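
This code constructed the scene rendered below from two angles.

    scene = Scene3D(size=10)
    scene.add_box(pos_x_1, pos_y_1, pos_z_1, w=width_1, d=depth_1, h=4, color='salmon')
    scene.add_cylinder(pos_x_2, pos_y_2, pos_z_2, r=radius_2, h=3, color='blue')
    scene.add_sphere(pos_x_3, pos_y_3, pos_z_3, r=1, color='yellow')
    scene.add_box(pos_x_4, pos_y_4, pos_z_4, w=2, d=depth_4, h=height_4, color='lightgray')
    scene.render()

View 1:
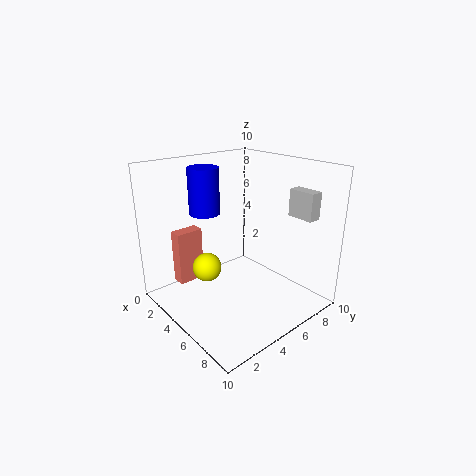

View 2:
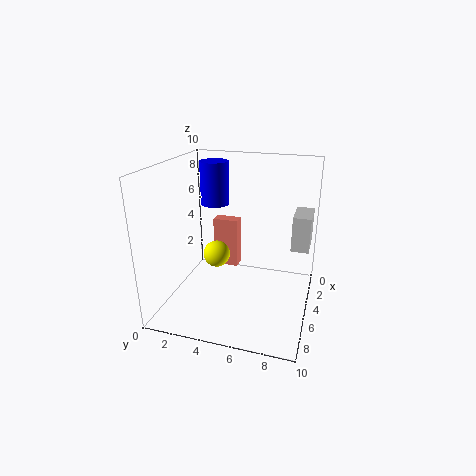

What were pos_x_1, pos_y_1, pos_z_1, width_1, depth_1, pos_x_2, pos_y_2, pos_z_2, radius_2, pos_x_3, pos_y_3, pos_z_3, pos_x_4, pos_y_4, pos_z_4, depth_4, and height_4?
pos_x_1 = 1; pos_y_1 = 2; pos_z_1 = 1; width_1 = 1; depth_1 = 2; pos_x_2 = 4; pos_y_2 = 3; pos_z_2 = 7; radius_2 = 1; pos_x_3 = 4; pos_y_3 = 3; pos_z_3 = 3; pos_x_4 = 6; pos_y_4 = 9; pos_z_4 = 6; depth_4 = 1; height_4 = 2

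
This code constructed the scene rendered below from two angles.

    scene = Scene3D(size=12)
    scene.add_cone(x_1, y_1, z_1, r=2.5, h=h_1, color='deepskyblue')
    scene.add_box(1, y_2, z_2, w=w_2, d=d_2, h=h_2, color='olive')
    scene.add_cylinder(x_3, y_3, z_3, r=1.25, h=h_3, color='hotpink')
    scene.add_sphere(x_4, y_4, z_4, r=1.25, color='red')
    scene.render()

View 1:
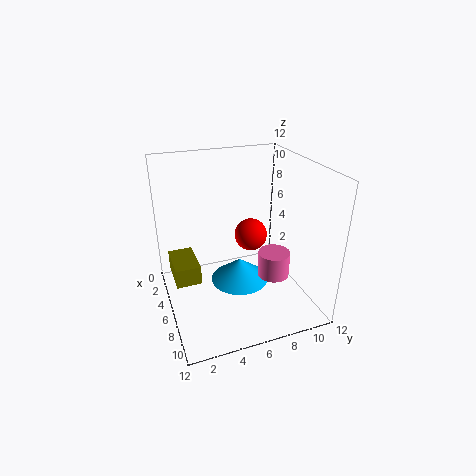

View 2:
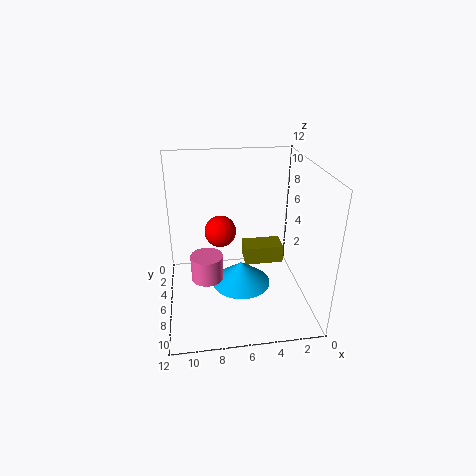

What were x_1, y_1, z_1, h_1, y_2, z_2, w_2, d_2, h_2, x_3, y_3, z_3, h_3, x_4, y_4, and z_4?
x_1 = 5.75; y_1 = 6.25; z_1 = 1.75; h_1 = 2; y_2 = 0.75; z_2 = 1.25; w_2 = 3.75; d_2 = 2.25; h_2 = 1.75; x_3 = 8.75; y_3 = 8; z_3 = 3.75; h_3 = 2; x_4 = 7.5; y_4 = 6.5; z_4 = 7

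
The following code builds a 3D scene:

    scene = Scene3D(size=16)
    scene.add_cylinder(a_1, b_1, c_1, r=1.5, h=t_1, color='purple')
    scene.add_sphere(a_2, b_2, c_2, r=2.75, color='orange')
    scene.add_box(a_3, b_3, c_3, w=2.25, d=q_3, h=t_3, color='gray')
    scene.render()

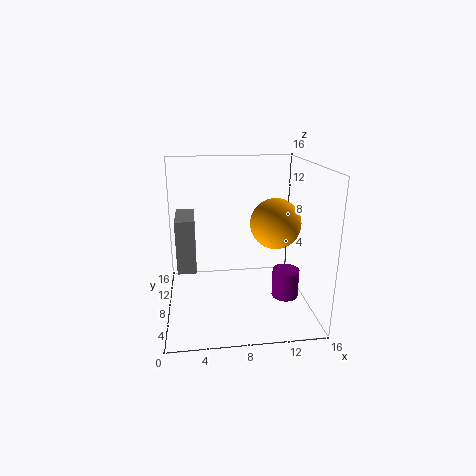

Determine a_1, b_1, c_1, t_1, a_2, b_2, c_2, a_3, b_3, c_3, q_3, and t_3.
a_1 = 13.25, b_1 = 6.5, c_1 = 1.25, t_1 = 3.25, a_2 = 12, b_2 = 7.25, c_2 = 9.75, a_3 = 1, b_3 = 9.75, c_3 = 3, q_3 = 5.5, t_3 = 6.5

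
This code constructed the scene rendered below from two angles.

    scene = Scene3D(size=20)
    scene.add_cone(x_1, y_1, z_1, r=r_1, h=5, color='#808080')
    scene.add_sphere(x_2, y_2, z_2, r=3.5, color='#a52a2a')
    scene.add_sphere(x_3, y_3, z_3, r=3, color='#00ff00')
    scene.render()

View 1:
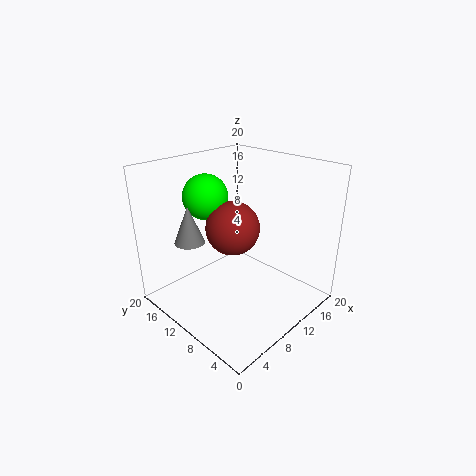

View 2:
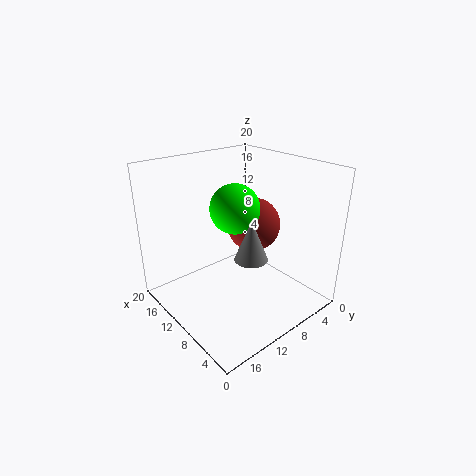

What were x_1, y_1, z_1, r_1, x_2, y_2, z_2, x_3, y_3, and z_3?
x_1 = 4; y_1 = 13; z_1 = 10.5; r_1 = 2; x_2 = 8; y_2 = 9; z_2 = 12.5; x_3 = 7; y_3 = 13; z_3 = 16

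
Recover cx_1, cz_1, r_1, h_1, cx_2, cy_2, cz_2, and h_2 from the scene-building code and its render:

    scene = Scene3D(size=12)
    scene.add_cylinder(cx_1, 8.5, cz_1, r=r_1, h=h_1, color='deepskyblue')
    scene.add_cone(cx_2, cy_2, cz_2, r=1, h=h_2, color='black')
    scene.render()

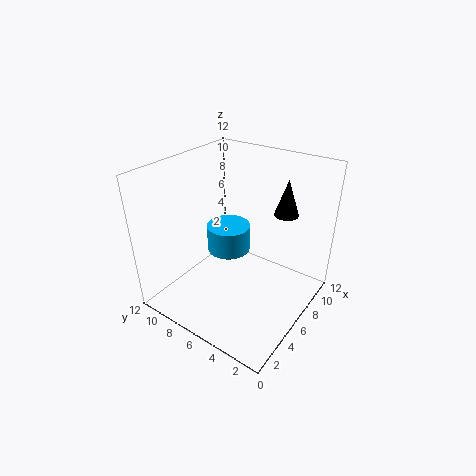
cx_1 = 8
cz_1 = 3
r_1 = 2
h_1 = 2.5
cx_2 = 8.5
cy_2 = 3
cz_2 = 8
h_2 = 3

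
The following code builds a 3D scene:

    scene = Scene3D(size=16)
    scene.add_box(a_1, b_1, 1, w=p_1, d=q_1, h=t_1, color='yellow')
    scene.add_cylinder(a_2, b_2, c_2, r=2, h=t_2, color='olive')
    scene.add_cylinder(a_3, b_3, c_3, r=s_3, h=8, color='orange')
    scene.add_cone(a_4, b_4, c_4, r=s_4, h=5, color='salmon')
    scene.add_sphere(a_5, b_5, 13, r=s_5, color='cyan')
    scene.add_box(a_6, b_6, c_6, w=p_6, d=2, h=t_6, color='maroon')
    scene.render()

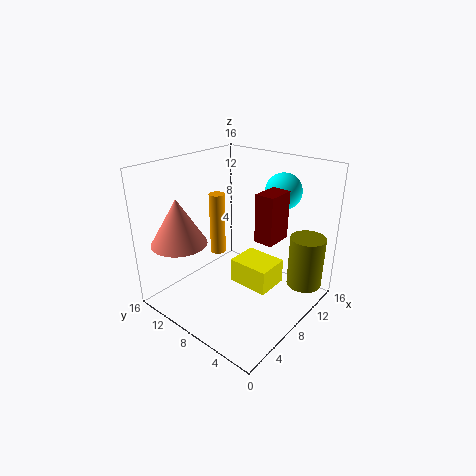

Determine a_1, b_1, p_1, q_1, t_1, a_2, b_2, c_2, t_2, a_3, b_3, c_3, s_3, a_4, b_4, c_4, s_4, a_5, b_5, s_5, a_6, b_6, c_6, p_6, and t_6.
a_1 = 9
b_1 = 5
p_1 = 4
q_1 = 5
t_1 = 3
a_2 = 13
b_2 = 2
c_2 = 2
t_2 = 6
a_3 = 11
b_3 = 14
c_3 = 3
s_3 = 1
a_4 = 3
b_4 = 12
c_4 = 8
s_4 = 3
a_5 = 12
b_5 = 5
s_5 = 2
a_6 = 7
b_6 = 3
c_6 = 9
p_6 = 3
t_6 = 5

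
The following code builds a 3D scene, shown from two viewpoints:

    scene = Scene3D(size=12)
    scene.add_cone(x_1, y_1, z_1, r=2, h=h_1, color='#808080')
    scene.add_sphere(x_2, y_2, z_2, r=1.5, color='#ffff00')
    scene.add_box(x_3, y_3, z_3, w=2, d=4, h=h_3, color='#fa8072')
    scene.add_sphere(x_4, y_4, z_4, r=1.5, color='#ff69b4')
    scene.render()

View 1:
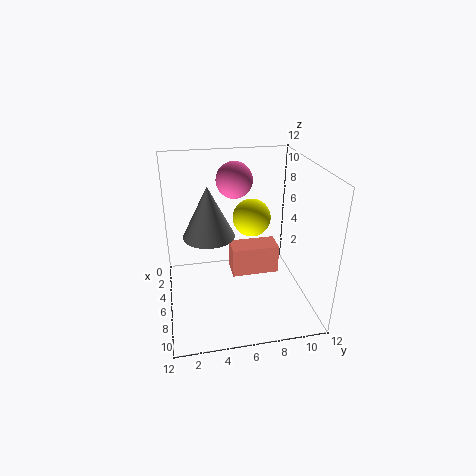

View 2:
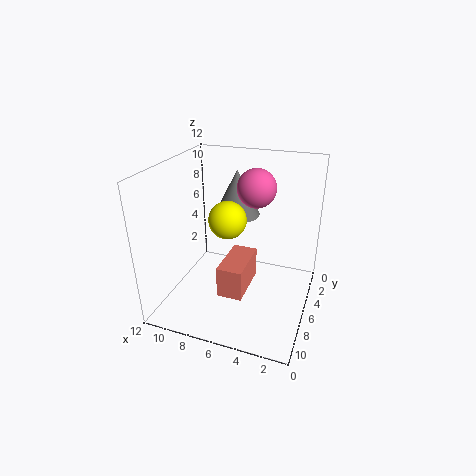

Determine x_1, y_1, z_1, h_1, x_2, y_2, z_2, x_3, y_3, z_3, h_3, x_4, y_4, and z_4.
x_1 = 7
y_1 = 3.5
z_1 = 7
h_1 = 4
x_2 = 6.5
y_2 = 7
z_2 = 8
x_3 = 4.5
y_3 = 5.5
z_3 = 2.5
h_3 = 2.5
x_4 = 4.5
y_4 = 6
z_4 = 10.5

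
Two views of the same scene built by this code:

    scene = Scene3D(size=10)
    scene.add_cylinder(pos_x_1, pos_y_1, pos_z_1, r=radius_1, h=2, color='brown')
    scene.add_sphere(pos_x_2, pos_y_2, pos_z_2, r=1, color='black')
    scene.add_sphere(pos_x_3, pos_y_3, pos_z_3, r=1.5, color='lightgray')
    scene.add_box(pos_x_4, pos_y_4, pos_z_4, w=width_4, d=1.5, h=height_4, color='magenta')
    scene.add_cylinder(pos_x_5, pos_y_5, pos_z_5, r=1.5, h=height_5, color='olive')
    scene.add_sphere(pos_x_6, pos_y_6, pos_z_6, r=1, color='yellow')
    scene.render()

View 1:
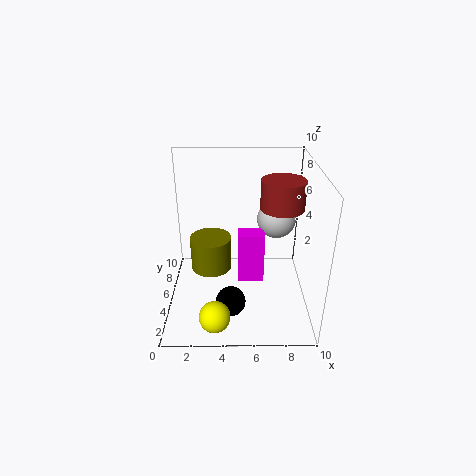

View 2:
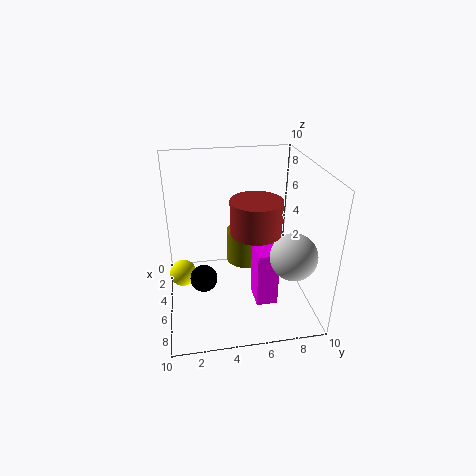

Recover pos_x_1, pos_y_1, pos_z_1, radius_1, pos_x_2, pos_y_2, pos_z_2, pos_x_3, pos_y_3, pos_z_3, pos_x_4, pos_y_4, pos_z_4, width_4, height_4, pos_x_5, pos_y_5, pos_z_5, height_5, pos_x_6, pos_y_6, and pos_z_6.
pos_x_1 = 8
pos_y_1 = 5.5
pos_z_1 = 7
radius_1 = 1.5
pos_x_2 = 4.5
pos_y_2 = 2.5
pos_z_2 = 1.5
pos_x_3 = 8
pos_y_3 = 8
pos_z_3 = 5
pos_x_4 = 5
pos_y_4 = 6
pos_z_4 = 0.5
width_4 = 2
height_4 = 4
pos_x_5 = 3
pos_y_5 = 6
pos_z_5 = 2
height_5 = 2.5
pos_x_6 = 3.5
pos_y_6 = 1
pos_z_6 = 1.5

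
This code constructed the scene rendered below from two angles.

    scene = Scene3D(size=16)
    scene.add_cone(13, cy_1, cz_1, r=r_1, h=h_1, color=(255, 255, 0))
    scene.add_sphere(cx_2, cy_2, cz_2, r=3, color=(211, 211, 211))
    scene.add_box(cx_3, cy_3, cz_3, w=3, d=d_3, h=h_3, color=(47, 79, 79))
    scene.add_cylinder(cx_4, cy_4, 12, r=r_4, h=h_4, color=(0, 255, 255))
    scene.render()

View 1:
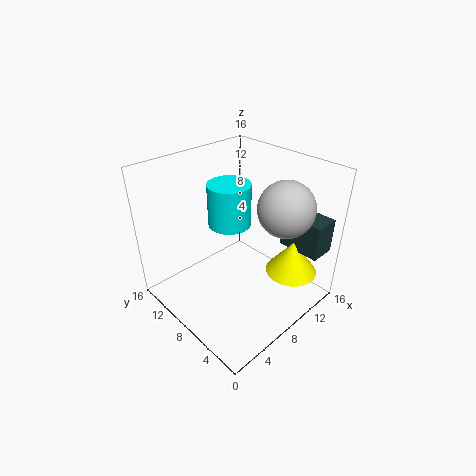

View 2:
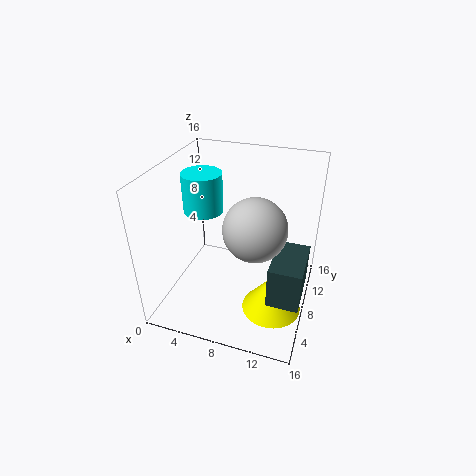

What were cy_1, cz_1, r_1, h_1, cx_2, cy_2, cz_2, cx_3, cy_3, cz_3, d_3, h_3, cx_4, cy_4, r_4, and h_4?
cy_1 = 4
cz_1 = 3
r_1 = 3
h_1 = 4
cx_2 = 11
cy_2 = 4
cz_2 = 12
cx_3 = 13
cy_3 = 1
cz_3 = 6
d_3 = 5
h_3 = 4
cx_4 = 5
cy_4 = 6
r_4 = 2
h_4 = 4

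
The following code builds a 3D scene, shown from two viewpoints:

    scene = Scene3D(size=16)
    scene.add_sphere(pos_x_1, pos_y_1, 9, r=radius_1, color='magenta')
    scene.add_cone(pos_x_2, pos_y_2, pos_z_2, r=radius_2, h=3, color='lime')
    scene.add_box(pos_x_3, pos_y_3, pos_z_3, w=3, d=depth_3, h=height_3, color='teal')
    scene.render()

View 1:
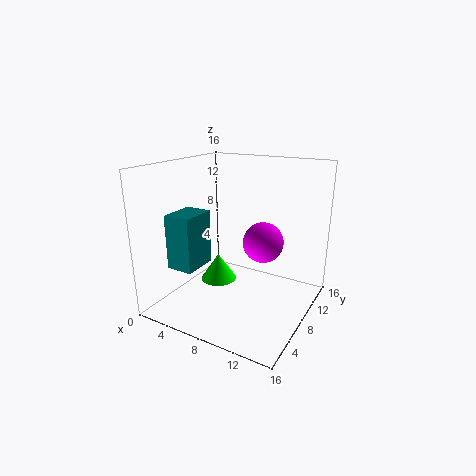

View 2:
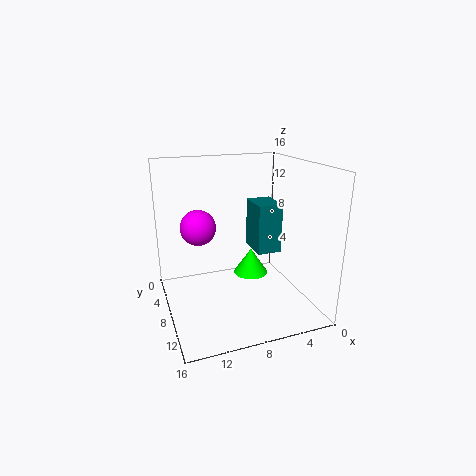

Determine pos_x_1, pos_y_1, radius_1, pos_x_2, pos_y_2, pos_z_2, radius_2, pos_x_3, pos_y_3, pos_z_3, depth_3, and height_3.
pos_x_1 = 12
pos_y_1 = 6
radius_1 = 2
pos_x_2 = 6
pos_y_2 = 7
pos_z_2 = 3
radius_2 = 2
pos_x_3 = 2
pos_y_3 = 3
pos_z_3 = 5
depth_3 = 4
height_3 = 6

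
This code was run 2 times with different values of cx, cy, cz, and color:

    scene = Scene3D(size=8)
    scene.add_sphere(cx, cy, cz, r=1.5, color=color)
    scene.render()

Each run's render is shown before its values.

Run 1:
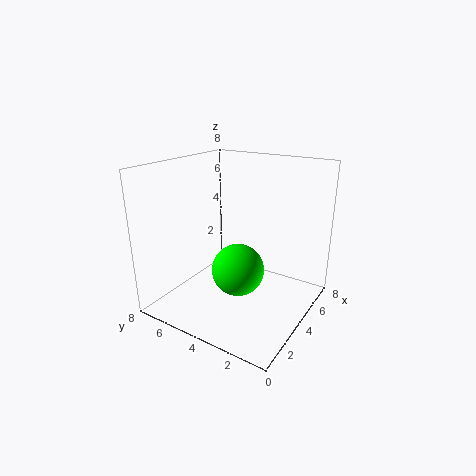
cx = 4
cy = 4
cz = 2
color = 'lime'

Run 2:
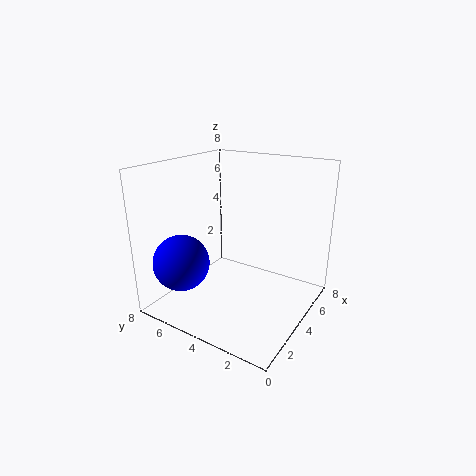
cx = 1.5
cy = 6
cz = 3
color = 'blue'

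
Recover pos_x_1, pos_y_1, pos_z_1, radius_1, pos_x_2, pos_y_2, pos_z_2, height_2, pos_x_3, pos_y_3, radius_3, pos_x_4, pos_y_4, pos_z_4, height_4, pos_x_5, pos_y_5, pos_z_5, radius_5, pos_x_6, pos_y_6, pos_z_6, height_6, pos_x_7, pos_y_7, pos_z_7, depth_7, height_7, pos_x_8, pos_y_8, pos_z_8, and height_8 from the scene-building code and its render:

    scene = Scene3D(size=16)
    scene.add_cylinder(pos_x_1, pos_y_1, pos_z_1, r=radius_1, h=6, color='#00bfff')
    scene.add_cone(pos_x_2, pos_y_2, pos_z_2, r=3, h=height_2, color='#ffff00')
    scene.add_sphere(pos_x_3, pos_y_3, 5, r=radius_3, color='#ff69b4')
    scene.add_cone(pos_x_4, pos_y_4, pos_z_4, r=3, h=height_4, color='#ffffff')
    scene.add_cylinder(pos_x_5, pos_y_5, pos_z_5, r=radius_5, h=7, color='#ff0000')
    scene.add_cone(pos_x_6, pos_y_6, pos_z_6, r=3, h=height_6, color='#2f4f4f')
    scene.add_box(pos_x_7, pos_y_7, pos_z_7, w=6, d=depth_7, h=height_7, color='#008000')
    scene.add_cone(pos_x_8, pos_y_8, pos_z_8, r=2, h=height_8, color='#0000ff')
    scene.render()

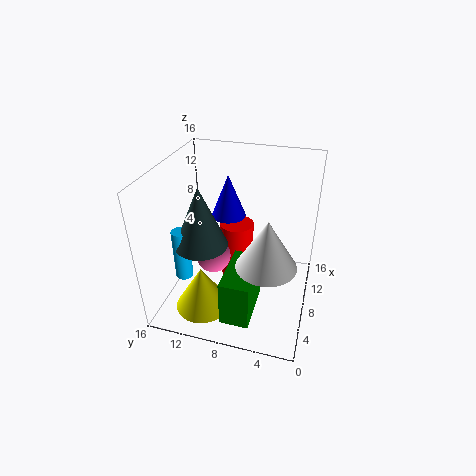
pos_x_1 = 6, pos_y_1 = 14, pos_z_1 = 3, radius_1 = 1, pos_x_2 = 4, pos_y_2 = 11, pos_z_2 = 1, height_2 = 5, pos_x_3 = 8, pos_y_3 = 11, radius_3 = 2, pos_x_4 = 4, pos_y_4 = 4, pos_z_4 = 8, height_4 = 5, pos_x_5 = 11, pos_y_5 = 9, pos_z_5 = 1, radius_5 = 2, pos_x_6 = 7, pos_y_6 = 12, pos_z_6 = 7, height_6 = 7, pos_x_7 = 1, pos_y_7 = 5, pos_z_7 = 2, depth_7 = 3, height_7 = 5, pos_x_8 = 11, pos_y_8 = 10, pos_z_8 = 9, height_8 = 5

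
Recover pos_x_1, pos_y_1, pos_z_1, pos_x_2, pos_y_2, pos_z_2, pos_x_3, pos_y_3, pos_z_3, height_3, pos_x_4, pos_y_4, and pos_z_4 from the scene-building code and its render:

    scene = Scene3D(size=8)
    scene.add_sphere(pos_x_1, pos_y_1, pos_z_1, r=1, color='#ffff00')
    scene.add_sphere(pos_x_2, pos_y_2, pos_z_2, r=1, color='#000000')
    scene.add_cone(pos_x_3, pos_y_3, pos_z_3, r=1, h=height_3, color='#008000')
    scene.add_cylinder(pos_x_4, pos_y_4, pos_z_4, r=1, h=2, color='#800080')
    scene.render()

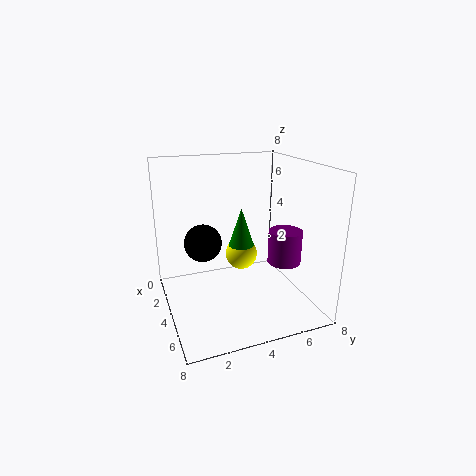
pos_x_1 = 2; pos_y_1 = 5; pos_z_1 = 2; pos_x_2 = 4; pos_y_2 = 2; pos_z_2 = 4; pos_x_3 = 2; pos_y_3 = 5; pos_z_3 = 2; height_3 = 3; pos_x_4 = 4; pos_y_4 = 7; pos_z_4 = 2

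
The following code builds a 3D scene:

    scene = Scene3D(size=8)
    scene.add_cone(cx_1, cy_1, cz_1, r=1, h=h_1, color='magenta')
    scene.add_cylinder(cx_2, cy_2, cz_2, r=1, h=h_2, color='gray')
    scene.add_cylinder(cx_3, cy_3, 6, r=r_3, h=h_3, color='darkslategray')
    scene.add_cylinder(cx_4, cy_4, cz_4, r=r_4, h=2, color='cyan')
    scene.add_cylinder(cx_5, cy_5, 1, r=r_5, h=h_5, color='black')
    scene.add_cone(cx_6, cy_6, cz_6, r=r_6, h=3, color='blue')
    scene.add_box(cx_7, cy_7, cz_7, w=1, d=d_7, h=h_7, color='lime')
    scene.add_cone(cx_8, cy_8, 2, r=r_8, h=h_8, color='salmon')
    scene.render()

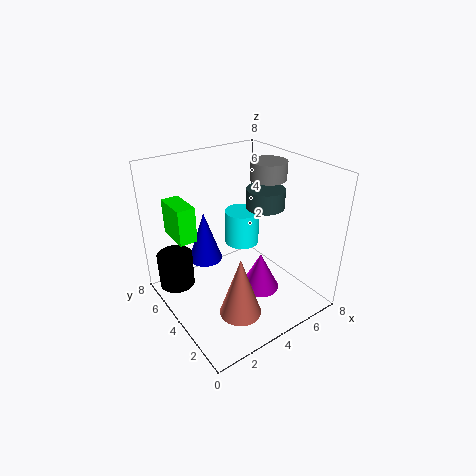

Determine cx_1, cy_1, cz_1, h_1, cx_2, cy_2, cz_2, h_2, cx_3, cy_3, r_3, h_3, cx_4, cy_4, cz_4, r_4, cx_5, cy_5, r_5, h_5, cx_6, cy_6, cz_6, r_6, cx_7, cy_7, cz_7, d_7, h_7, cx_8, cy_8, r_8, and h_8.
cx_1 = 4, cy_1 = 2, cz_1 = 2, h_1 = 2, cx_2 = 6, cy_2 = 4, cz_2 = 7, h_2 = 1, cx_3 = 5, cy_3 = 3, r_3 = 1, h_3 = 1, cx_4 = 5, cy_4 = 5, cz_4 = 3, r_4 = 1, cx_5 = 1, cy_5 = 6, r_5 = 1, h_5 = 2, cx_6 = 3, cy_6 = 6, cz_6 = 2, r_6 = 1, cx_7 = 1, cy_7 = 5, cz_7 = 4, d_7 = 2, h_7 = 2, cx_8 = 2, cy_8 = 1, r_8 = 1, h_8 = 3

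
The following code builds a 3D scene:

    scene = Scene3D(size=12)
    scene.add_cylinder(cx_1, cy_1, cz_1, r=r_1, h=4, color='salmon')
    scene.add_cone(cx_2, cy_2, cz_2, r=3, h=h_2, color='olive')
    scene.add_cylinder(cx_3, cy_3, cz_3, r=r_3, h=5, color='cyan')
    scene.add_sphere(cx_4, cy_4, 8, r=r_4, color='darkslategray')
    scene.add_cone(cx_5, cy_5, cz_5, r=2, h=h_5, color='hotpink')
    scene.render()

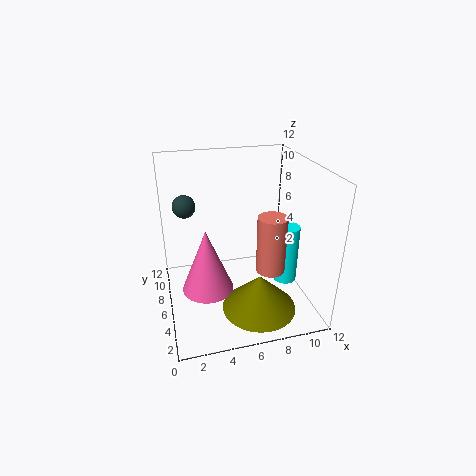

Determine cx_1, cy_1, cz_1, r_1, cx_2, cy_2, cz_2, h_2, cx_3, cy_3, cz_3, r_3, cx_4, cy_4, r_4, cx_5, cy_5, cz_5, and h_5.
cx_1 = 7
cy_1 = 1
cz_1 = 6
r_1 = 1
cx_2 = 7
cy_2 = 3
cz_2 = 1
h_2 = 3
cx_3 = 10
cy_3 = 5
cz_3 = 2
r_3 = 1
cx_4 = 2
cy_4 = 9
r_4 = 1
cx_5 = 3
cy_5 = 4
cz_5 = 3
h_5 = 5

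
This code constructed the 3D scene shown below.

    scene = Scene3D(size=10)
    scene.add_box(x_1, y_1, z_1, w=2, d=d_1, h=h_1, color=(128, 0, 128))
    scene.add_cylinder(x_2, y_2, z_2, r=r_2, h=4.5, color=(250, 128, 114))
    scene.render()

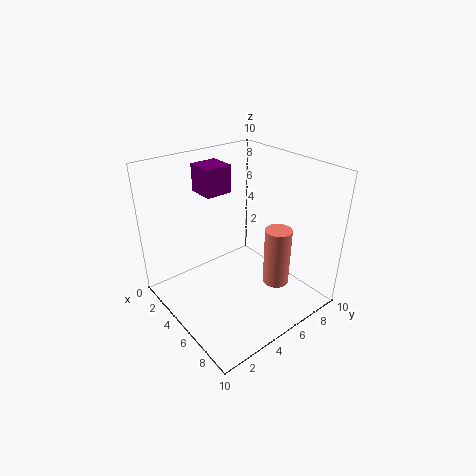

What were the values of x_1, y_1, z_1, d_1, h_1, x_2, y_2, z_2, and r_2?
x_1 = 1; y_1 = 4; z_1 = 7.5; d_1 = 2; h_1 = 2; x_2 = 6; y_2 = 8; z_2 = 0.5; r_2 = 1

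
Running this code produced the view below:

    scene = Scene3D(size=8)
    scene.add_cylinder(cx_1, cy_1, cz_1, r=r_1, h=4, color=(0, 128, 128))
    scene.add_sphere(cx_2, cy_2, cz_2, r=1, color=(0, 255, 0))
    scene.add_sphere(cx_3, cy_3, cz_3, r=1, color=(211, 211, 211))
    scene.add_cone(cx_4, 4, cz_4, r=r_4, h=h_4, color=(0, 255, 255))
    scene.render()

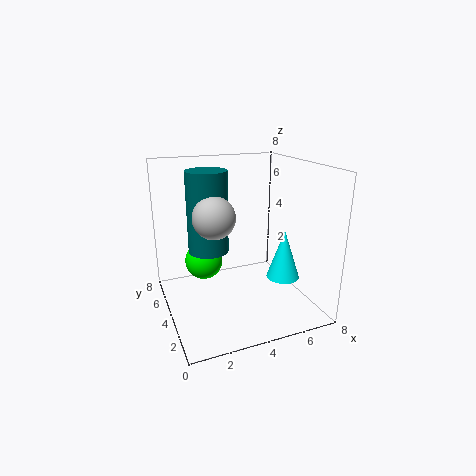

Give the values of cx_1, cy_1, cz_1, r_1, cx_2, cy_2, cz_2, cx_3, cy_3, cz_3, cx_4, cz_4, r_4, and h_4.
cx_1 = 2, cy_1 = 3, cz_1 = 4, r_1 = 1, cx_2 = 2, cy_2 = 4, cz_2 = 3, cx_3 = 2, cy_3 = 2, cz_3 = 6, cx_4 = 7, cz_4 = 1, r_4 = 1, h_4 = 3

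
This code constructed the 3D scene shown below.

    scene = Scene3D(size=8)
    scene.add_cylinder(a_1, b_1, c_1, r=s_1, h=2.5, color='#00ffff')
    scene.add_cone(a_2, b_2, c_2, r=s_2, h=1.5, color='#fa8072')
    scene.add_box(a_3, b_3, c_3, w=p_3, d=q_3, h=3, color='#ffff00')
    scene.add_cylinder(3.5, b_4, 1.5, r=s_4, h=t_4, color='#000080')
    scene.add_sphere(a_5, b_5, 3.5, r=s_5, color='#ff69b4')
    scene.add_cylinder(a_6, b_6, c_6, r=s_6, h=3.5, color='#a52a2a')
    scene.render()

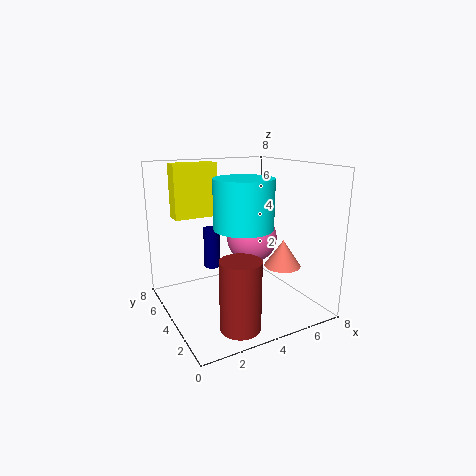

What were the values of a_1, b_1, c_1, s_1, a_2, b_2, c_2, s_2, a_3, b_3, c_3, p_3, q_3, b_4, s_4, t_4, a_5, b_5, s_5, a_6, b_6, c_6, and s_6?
a_1 = 3.5, b_1 = 2.5, c_1 = 5, s_1 = 1.5, a_2 = 6, b_2 = 2.5, c_2 = 2.5, s_2 = 1, a_3 = 1, b_3 = 5.5, c_3 = 5, p_3 = 2.5, q_3 = 1, b_4 = 6.5, s_4 = 0.5, t_4 = 2.5, a_5 = 5.5, b_5 = 5, s_5 = 1.5, a_6 = 2.5, b_6 = 1, c_6 = 0.5, s_6 = 1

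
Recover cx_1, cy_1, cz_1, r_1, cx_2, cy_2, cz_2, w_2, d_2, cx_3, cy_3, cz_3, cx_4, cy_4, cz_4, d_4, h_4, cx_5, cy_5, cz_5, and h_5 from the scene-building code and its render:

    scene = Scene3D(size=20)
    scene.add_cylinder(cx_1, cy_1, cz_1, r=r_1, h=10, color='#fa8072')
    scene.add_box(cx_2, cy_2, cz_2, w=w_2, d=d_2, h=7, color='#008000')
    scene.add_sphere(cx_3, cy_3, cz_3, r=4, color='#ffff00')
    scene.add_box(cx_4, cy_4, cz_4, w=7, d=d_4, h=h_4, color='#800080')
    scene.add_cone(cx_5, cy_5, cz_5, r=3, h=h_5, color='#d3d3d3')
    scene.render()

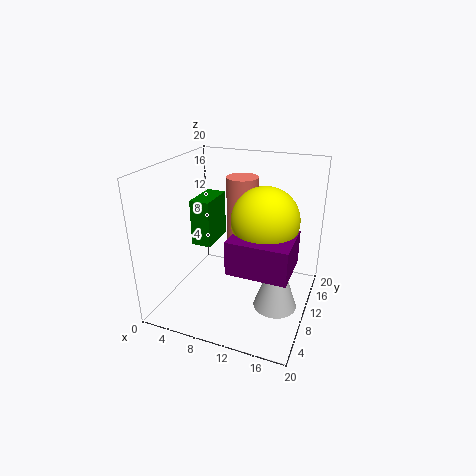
cx_1 = 11; cy_1 = 9; cz_1 = 9; r_1 = 2; cx_2 = 2; cy_2 = 11; cz_2 = 7; w_2 = 3; d_2 = 6; cx_3 = 15; cy_3 = 6; cz_3 = 15; cx_4 = 12; cy_4 = 1; cz_4 = 10; d_4 = 6; h_4 = 4; cx_5 = 16; cy_5 = 9; cz_5 = 1; h_5 = 9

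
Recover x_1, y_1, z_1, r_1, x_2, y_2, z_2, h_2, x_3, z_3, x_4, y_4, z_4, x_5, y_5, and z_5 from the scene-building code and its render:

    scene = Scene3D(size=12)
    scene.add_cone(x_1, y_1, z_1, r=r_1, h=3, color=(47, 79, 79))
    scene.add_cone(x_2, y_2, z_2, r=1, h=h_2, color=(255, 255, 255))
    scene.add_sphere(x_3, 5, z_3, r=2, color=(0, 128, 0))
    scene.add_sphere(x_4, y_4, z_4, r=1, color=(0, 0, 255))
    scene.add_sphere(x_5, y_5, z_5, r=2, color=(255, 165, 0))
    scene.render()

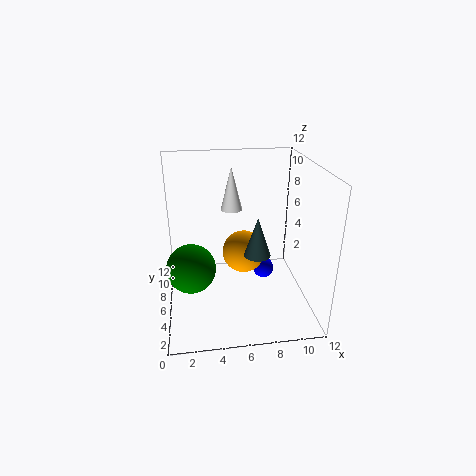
x_1 = 7, y_1 = 3, z_1 = 6, r_1 = 1, x_2 = 6, y_2 = 10, z_2 = 7, h_2 = 4, x_3 = 2, z_3 = 4, x_4 = 9, y_4 = 9, z_4 = 1, x_5 = 7, y_5 = 9, z_5 = 3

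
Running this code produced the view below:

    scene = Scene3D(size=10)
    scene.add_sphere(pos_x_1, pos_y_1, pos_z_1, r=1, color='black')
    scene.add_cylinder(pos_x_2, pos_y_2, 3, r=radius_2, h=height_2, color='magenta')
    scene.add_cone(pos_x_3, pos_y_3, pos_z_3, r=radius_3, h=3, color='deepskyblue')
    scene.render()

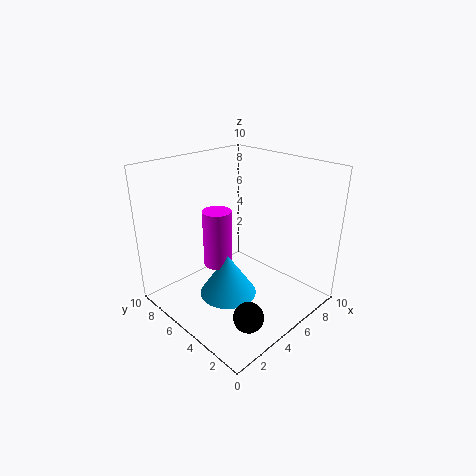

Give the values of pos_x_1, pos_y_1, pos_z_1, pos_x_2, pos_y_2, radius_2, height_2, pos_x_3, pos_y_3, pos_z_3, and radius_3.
pos_x_1 = 3; pos_y_1 = 2; pos_z_1 = 1; pos_x_2 = 4; pos_y_2 = 6; radius_2 = 1; height_2 = 4; pos_x_3 = 4; pos_y_3 = 5; pos_z_3 = 1; radius_3 = 2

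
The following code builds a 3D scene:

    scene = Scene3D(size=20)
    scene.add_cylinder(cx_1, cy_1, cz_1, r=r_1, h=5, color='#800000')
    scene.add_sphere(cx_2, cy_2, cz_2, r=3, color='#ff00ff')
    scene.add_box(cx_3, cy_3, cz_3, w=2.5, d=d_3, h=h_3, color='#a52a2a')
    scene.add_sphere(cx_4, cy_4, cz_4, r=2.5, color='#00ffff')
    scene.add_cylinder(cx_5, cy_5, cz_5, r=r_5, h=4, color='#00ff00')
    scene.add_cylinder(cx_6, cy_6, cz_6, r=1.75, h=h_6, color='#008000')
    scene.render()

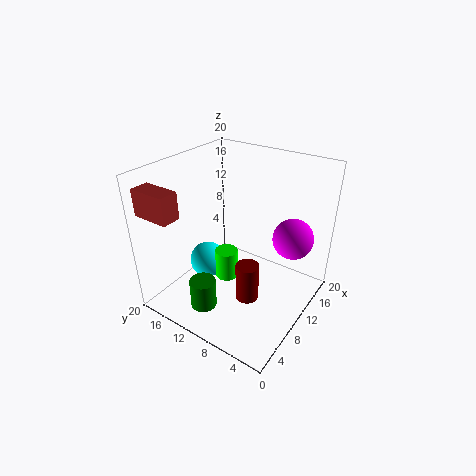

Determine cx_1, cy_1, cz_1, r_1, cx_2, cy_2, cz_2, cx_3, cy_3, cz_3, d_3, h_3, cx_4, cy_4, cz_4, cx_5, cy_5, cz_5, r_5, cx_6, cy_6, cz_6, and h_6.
cx_1 = 6.25
cy_1 = 6
cz_1 = 4.25
r_1 = 1.5
cx_2 = 16.25
cy_2 = 4.5
cz_2 = 8.5
cx_3 = 0.5
cy_3 = 13.75
cz_3 = 15
d_3 = 5
h_3 = 3.5
cx_4 = 7.5
cy_4 = 13.5
cz_4 = 6.5
cx_5 = 7.25
cy_5 = 10
cz_5 = 5.5
r_5 = 1.5
cx_6 = 3.5
cy_6 = 11.25
cz_6 = 2.25
h_6 = 4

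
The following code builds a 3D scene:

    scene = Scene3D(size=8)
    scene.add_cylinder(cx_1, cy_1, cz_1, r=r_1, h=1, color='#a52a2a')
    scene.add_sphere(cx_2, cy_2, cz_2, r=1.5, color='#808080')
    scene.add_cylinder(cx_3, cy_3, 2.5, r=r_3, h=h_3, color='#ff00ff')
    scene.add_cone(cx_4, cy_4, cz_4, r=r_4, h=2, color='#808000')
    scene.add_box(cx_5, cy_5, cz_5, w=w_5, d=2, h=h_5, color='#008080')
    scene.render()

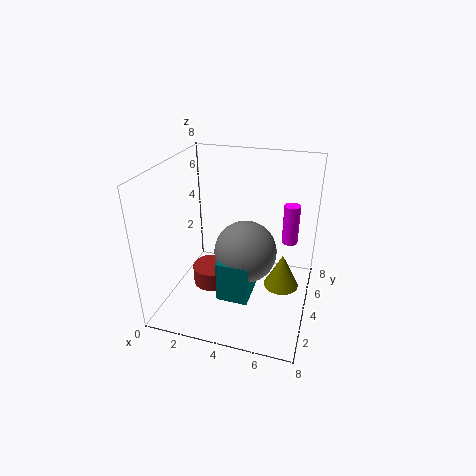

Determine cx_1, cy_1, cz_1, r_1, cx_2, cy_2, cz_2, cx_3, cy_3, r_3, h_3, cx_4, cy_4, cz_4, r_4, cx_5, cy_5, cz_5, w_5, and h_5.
cx_1 = 3, cy_1 = 2.5, cz_1 = 2, r_1 = 1, cx_2 = 5, cy_2 = 2, cz_2 = 4.5, cx_3 = 6.5, cy_3 = 7, r_3 = 0.5, h_3 = 2.5, cx_4 = 6.5, cy_4 = 4.5, cz_4 = 1, r_4 = 1, cx_5 = 4, cy_5 = 0.5, cz_5 = 2.5, w_5 = 1.5, h_5 = 2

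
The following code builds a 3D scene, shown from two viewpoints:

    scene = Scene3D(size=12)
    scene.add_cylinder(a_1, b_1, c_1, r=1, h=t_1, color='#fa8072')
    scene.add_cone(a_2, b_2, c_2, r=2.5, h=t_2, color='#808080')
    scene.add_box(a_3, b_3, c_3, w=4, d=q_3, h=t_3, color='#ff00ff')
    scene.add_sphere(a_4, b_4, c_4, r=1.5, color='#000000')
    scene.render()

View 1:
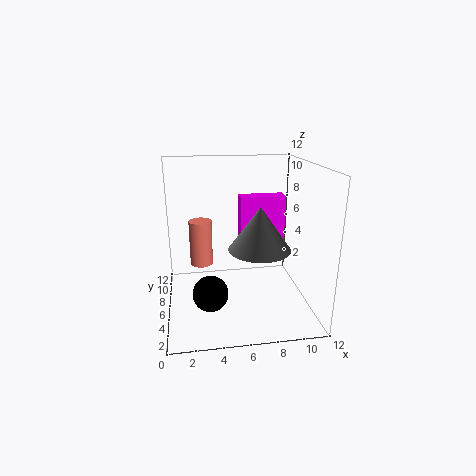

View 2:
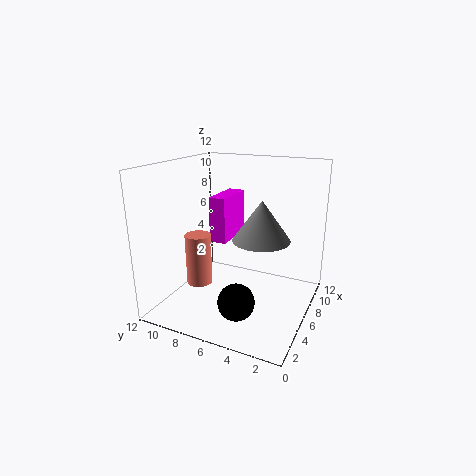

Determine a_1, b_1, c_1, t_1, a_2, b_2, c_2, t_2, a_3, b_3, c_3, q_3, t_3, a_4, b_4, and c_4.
a_1 = 3
b_1 = 8
c_1 = 3
t_1 = 4
a_2 = 7.5
b_2 = 4.5
c_2 = 5.5
t_2 = 3.5
a_3 = 6.5
b_3 = 7.5
c_3 = 5
q_3 = 1.5
t_3 = 4
a_4 = 3.5
b_4 = 5
c_4 = 1.5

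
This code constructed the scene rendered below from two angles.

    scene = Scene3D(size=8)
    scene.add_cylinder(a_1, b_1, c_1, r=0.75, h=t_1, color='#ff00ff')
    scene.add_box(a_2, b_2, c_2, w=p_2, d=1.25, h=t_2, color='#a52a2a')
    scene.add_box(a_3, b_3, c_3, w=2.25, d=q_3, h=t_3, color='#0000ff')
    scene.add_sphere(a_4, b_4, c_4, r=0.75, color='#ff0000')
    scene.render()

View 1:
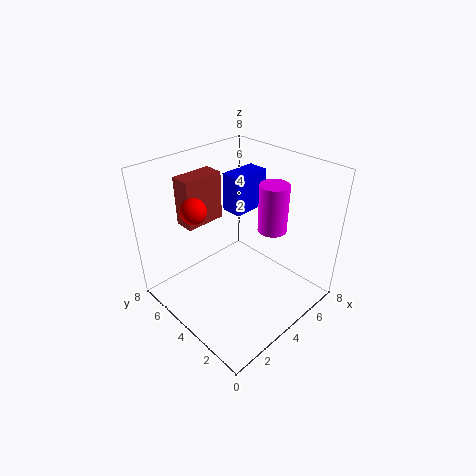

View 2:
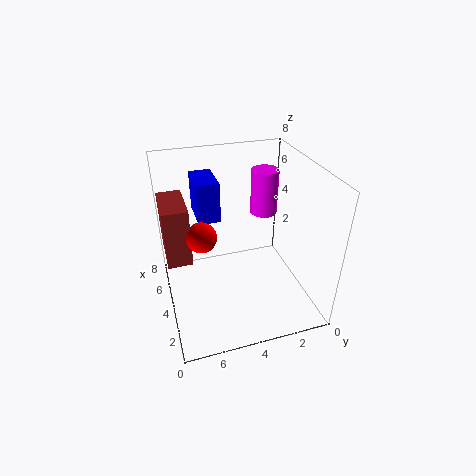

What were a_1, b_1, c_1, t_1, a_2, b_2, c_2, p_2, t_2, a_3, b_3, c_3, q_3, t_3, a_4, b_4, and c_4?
a_1 = 4.75
b_1 = 2.25
c_1 = 5
t_1 = 2.5
a_2 = 2.75
b_2 = 6.75
c_2 = 3.75
p_2 = 2.5
t_2 = 3
a_3 = 4.75
b_3 = 4.75
c_3 = 4.75
q_3 = 1.25
t_3 = 2.25
a_4 = 2.75
b_4 = 6.25
c_4 = 5.25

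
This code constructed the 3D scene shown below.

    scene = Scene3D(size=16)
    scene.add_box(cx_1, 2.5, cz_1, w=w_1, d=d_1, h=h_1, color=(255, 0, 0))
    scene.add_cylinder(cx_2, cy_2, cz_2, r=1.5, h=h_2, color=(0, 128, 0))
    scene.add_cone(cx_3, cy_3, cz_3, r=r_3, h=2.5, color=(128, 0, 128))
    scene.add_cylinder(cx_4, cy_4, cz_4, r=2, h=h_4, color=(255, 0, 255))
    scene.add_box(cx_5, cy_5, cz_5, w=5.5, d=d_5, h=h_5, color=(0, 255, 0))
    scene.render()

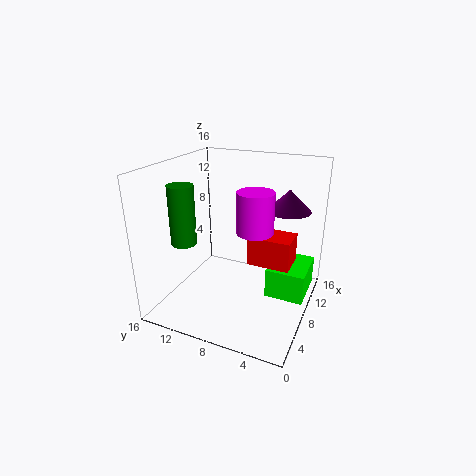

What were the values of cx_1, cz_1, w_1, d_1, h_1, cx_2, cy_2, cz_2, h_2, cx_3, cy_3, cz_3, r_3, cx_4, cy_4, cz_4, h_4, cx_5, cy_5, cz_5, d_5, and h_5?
cx_1 = 9.5; cz_1 = 4; w_1 = 3.5; d_1 = 5; h_1 = 3.5; cx_2 = 7; cy_2 = 14.5; cz_2 = 6.5; h_2 = 7; cx_3 = 12; cy_3 = 3.5; cz_3 = 10.5; r_3 = 2.5; cx_4 = 8; cy_4 = 6; cz_4 = 9; h_4 = 4.5; cx_5 = 9; cy_5 = 0.5; cz_5 = 0.5; d_5 = 4.5; h_5 = 3.5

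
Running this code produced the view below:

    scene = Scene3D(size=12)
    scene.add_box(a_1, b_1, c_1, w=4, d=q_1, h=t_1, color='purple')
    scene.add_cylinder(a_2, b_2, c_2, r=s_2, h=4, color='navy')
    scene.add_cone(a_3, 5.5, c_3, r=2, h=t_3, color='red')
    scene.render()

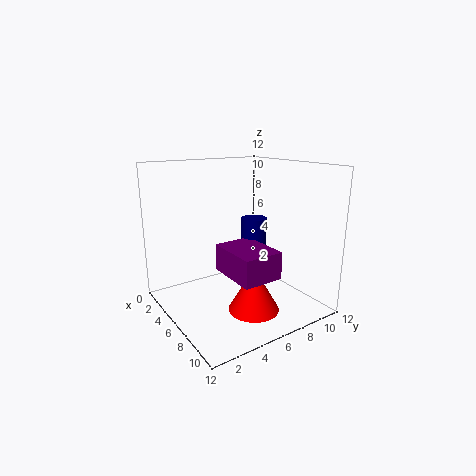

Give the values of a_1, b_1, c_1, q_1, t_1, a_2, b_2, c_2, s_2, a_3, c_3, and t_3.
a_1 = 7.5, b_1 = 3, c_1 = 4.5, q_1 = 3, t_1 = 2, a_2 = 7.5, b_2 = 6.5, c_2 = 4, s_2 = 1, a_3 = 9, c_3 = 1, t_3 = 3.5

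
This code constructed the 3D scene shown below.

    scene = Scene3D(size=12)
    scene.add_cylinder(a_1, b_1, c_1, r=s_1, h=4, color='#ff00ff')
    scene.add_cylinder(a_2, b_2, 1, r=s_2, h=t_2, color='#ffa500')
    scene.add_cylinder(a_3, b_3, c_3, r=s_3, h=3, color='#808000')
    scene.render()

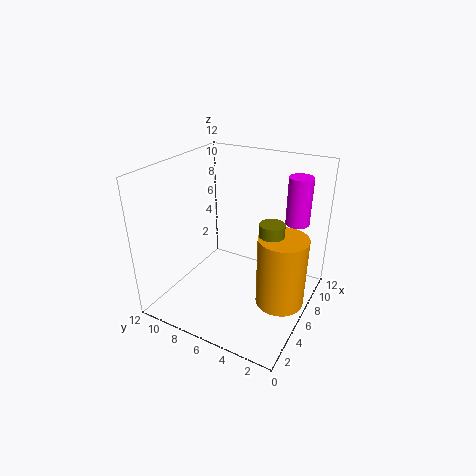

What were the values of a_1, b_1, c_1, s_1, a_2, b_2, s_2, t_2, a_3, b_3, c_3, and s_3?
a_1 = 9
b_1 = 2
c_1 = 7
s_1 = 1
a_2 = 6
b_2 = 2
s_2 = 2
t_2 = 6
a_3 = 6
b_3 = 3
c_3 = 5
s_3 = 1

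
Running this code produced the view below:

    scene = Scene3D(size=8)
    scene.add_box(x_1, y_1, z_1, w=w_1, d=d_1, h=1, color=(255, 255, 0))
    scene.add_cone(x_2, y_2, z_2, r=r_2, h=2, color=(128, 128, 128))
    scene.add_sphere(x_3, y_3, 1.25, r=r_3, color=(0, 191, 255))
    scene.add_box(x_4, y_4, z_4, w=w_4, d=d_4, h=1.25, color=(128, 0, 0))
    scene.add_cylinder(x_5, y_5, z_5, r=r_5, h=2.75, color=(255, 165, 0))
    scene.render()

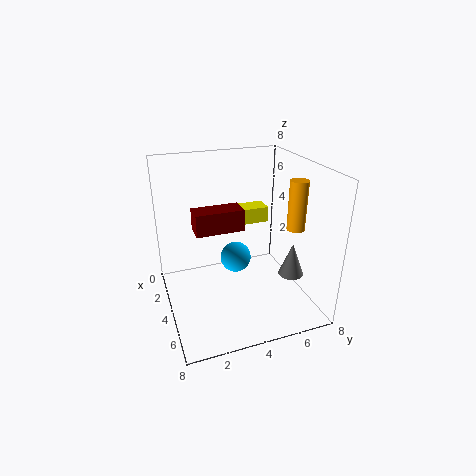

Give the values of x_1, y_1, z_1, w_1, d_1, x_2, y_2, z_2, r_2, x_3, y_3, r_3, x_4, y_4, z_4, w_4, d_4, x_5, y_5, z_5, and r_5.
x_1 = 0.25; y_1 = 5; z_1 = 3.5; w_1 = 1.25; d_1 = 2; x_2 = 4.5; y_2 = 7.25; z_2 = 1.25; r_2 = 0.75; x_3 = 1.5; y_3 = 4.75; r_3 = 1; x_4 = 2.5; y_4 = 1.75; z_4 = 4.25; w_4 = 1.25; d_4 = 2.75; x_5 = 5; y_5 = 7; z_5 = 4.5; r_5 = 0.5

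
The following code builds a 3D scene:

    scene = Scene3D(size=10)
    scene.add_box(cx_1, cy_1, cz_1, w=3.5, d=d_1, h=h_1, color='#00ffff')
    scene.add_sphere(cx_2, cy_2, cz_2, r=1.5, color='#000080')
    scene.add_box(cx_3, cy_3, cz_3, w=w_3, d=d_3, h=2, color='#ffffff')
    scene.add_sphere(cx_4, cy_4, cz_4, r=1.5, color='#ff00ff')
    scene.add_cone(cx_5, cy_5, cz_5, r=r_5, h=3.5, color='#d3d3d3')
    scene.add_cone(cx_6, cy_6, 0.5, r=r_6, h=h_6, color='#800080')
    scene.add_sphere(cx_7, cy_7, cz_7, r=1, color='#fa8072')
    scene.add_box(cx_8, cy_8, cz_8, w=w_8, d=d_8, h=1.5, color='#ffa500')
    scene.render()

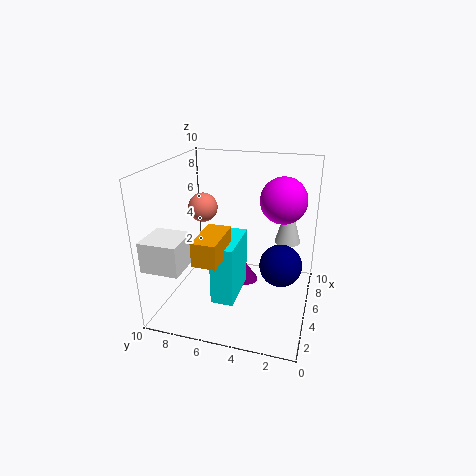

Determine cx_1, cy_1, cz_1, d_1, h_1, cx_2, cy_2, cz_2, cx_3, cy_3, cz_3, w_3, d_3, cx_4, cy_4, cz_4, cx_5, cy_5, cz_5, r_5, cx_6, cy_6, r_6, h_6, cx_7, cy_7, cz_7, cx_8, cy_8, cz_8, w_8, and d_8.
cx_1 = 2; cy_1 = 4.5; cz_1 = 1.5; d_1 = 1.5; h_1 = 4; cx_2 = 5.5; cy_2 = 2; cz_2 = 3; cx_3 = 0.5; cy_3 = 7.5; cz_3 = 4; w_3 = 2.5; d_3 = 2.5; cx_4 = 5; cy_4 = 2; cz_4 = 8; cx_5 = 8.5; cy_5 = 2; cz_5 = 3.5; r_5 = 1; cx_6 = 7; cy_6 = 5; r_6 = 1; h_6 = 1.5; cx_7 = 5; cy_7 = 7.5; cz_7 = 7; cx_8 = 0.5; cy_8 = 5; cz_8 = 5; w_8 = 3; d_8 = 1.5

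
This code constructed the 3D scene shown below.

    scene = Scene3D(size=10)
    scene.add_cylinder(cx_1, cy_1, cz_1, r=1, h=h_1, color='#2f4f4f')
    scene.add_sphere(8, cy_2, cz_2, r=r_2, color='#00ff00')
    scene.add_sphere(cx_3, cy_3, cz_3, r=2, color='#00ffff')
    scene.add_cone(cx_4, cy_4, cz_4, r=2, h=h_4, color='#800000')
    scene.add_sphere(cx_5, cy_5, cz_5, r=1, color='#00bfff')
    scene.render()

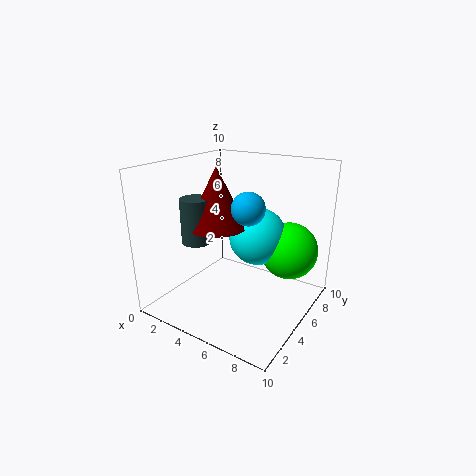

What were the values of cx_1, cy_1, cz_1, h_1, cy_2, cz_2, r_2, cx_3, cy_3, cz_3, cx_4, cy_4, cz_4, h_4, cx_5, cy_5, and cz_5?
cx_1 = 3; cy_1 = 3; cz_1 = 5; h_1 = 3; cy_2 = 7; cz_2 = 4; r_2 = 2; cx_3 = 6; cy_3 = 6; cz_3 = 5; cx_4 = 4; cy_4 = 4; cz_4 = 6; h_4 = 4; cx_5 = 7; cy_5 = 3; cz_5 = 8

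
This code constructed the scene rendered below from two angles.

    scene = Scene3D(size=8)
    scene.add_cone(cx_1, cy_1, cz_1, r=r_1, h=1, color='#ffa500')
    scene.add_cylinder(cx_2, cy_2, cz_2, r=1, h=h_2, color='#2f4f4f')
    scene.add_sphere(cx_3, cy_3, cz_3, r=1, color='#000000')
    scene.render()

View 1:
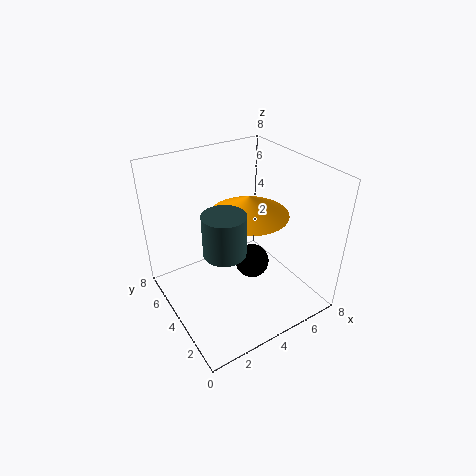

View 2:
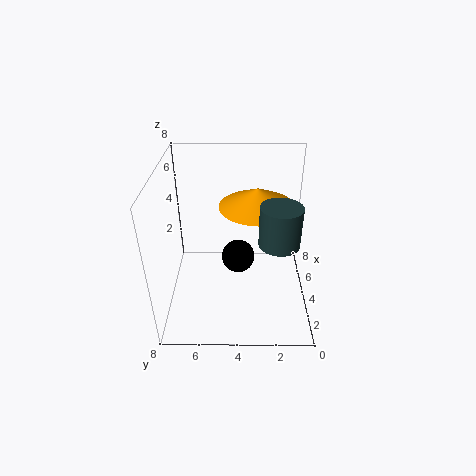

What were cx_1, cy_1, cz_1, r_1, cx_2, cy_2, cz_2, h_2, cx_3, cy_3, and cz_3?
cx_1 = 4; cy_1 = 3; cz_1 = 6; r_1 = 2; cx_2 = 2; cy_2 = 2; cz_2 = 5; h_2 = 2; cx_3 = 5; cy_3 = 4; cz_3 = 2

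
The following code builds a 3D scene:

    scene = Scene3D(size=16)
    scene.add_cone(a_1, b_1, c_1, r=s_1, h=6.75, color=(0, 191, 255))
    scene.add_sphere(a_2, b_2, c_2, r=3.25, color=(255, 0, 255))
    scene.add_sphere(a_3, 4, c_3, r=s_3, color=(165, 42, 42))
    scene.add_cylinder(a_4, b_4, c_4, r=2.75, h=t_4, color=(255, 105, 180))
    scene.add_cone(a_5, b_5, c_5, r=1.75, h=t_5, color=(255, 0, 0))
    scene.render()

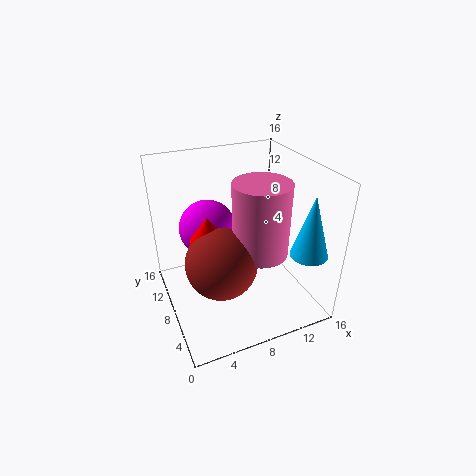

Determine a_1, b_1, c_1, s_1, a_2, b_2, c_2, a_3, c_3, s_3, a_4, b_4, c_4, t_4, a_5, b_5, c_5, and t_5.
a_1 = 14; b_1 = 3; c_1 = 7.25; s_1 = 2; a_2 = 5.5; b_2 = 11; c_2 = 8.25; a_3 = 4.5; c_3 = 8.25; s_3 = 3.5; a_4 = 8.5; b_4 = 3.75; c_4 = 8.75; t_4 = 7.25; a_5 = 3.75; b_5 = 5.5; c_5 = 10.25; t_5 = 2.5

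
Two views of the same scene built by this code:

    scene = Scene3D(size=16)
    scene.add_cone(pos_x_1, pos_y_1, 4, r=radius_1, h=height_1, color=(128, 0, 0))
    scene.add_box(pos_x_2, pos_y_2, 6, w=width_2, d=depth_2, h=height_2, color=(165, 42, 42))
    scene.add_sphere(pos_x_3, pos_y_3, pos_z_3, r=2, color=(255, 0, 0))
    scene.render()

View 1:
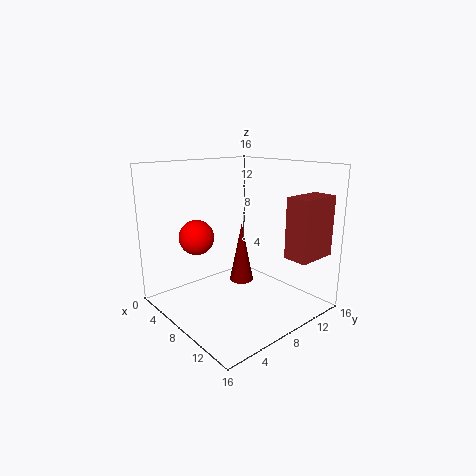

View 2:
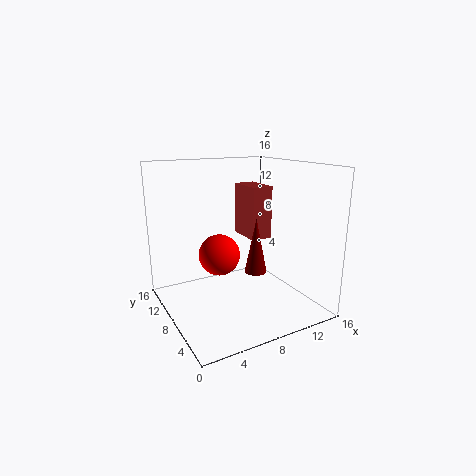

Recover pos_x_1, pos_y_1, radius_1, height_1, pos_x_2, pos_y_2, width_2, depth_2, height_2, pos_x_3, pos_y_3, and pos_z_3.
pos_x_1 = 9.75
pos_y_1 = 7
radius_1 = 1.25
height_1 = 6.25
pos_x_2 = 12
pos_y_2 = 11.25
width_2 = 2.75
depth_2 = 4.75
height_2 = 6.75
pos_x_3 = 4.25
pos_y_3 = 5
pos_z_3 = 7.75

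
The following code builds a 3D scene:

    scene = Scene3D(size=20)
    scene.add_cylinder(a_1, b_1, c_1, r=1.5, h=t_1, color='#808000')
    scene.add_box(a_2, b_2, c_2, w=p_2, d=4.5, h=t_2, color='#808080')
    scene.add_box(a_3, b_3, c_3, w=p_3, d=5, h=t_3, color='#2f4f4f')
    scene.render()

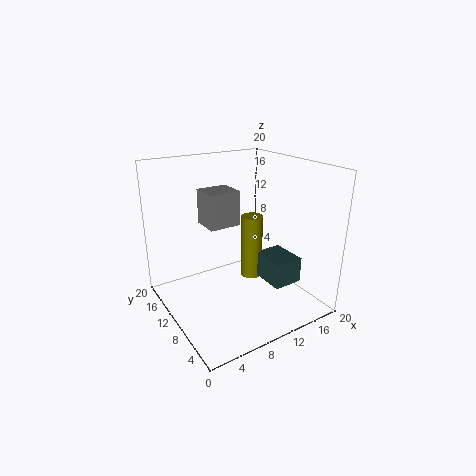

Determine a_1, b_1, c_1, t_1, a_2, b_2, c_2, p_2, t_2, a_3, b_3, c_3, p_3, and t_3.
a_1 = 12; b_1 = 9.5; c_1 = 4; t_1 = 9; a_2 = 8.5; b_2 = 15; c_2 = 9.5; p_2 = 5; t_2 = 5.5; a_3 = 12; b_3 = 3.5; c_3 = 4.5; p_3 = 4; t_3 = 3.5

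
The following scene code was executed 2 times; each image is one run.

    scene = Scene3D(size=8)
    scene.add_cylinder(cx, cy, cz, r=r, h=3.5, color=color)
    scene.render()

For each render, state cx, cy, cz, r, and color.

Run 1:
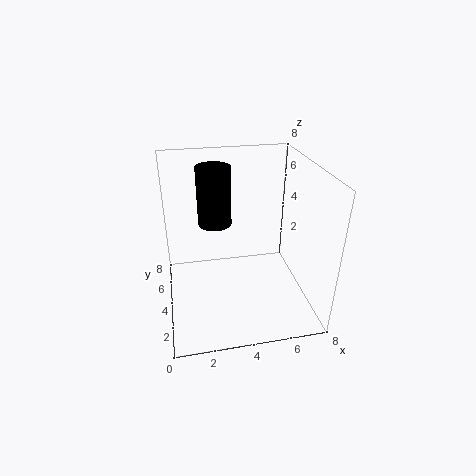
cx = 3, cy = 6, cz = 4, r = 1, color = 'black'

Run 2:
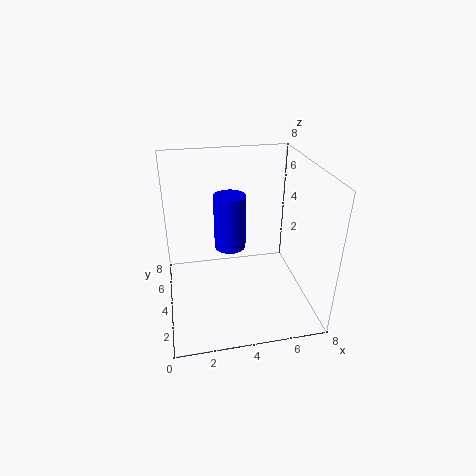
cx = 4, cy = 6.5, cz = 2, r = 1, color = 'blue'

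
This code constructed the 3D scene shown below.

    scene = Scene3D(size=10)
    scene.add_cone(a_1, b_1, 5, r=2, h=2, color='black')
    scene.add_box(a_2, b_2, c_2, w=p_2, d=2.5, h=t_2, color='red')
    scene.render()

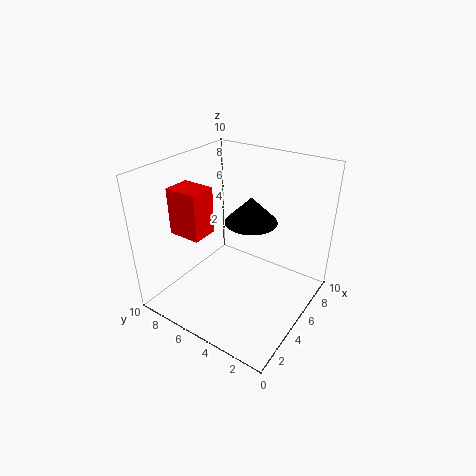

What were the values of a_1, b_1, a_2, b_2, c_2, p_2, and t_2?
a_1 = 7.5; b_1 = 5.5; a_2 = 3.5; b_2 = 7.5; c_2 = 4.5; p_2 = 2; t_2 = 3.5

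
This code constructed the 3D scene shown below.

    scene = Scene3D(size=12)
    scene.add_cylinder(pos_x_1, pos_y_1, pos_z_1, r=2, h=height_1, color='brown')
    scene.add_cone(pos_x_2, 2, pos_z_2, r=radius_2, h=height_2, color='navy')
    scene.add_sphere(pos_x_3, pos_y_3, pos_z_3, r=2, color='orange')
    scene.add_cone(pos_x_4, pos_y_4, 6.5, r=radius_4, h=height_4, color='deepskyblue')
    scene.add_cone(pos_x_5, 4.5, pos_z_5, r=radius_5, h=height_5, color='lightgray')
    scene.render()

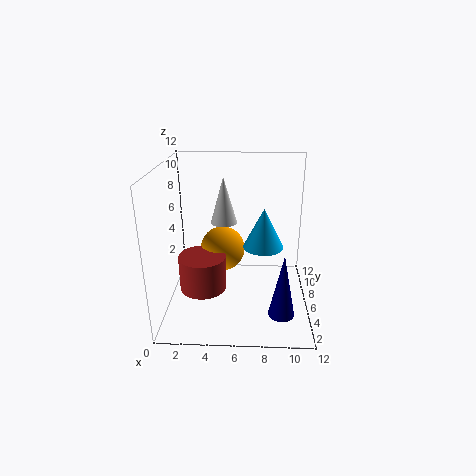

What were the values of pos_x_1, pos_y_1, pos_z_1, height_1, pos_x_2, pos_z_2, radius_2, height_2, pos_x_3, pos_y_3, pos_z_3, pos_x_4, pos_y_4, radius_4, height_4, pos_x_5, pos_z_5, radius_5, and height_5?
pos_x_1 = 3, pos_y_1 = 5.5, pos_z_1 = 1.5, height_1 = 3, pos_x_2 = 9.5, pos_z_2 = 1.5, radius_2 = 1, height_2 = 5, pos_x_3 = 4.5, pos_y_3 = 8, pos_z_3 = 4, pos_x_4 = 8, pos_y_4 = 3.5, radius_4 = 1.5, height_4 = 3, pos_x_5 = 5, pos_z_5 = 8, radius_5 = 1, height_5 = 3.5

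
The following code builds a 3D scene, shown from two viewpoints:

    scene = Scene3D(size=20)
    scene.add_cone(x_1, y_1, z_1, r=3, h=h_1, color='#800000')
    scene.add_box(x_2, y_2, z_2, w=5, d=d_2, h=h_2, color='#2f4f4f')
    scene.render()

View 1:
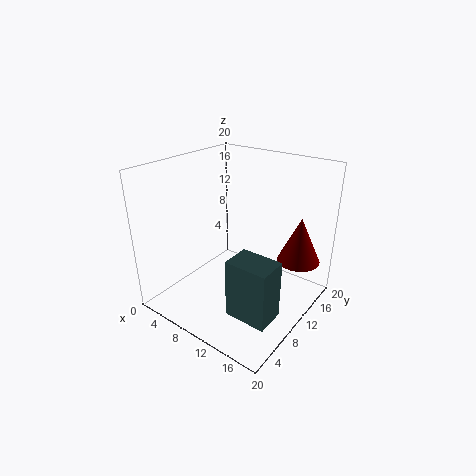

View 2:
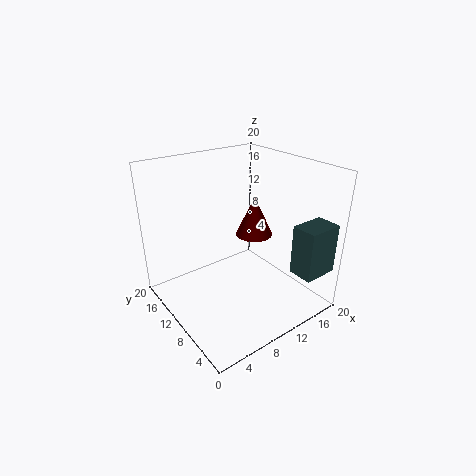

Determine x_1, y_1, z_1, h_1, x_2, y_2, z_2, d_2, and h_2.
x_1 = 17; y_1 = 15; z_1 = 6.5; h_1 = 6.5; x_2 = 15; y_2 = 1; z_2 = 5.5; d_2 = 3.5; h_2 = 7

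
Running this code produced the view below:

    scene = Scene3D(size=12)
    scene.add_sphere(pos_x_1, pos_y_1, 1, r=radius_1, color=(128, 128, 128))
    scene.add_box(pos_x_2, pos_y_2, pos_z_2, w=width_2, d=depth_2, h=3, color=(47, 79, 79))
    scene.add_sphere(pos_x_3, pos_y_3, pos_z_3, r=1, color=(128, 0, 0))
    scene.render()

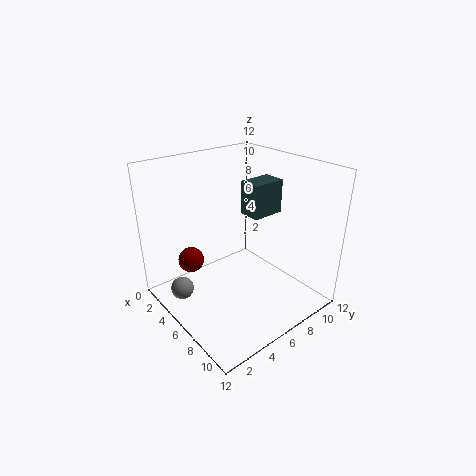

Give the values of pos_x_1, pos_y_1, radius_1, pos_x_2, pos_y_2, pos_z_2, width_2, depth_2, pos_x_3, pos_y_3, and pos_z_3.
pos_x_1 = 3, pos_y_1 = 2, radius_1 = 1, pos_x_2 = 4, pos_y_2 = 8, pos_z_2 = 7, width_2 = 2, depth_2 = 3, pos_x_3 = 5, pos_y_3 = 2, pos_z_3 = 5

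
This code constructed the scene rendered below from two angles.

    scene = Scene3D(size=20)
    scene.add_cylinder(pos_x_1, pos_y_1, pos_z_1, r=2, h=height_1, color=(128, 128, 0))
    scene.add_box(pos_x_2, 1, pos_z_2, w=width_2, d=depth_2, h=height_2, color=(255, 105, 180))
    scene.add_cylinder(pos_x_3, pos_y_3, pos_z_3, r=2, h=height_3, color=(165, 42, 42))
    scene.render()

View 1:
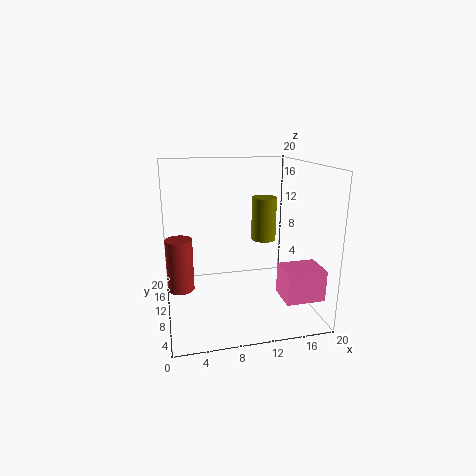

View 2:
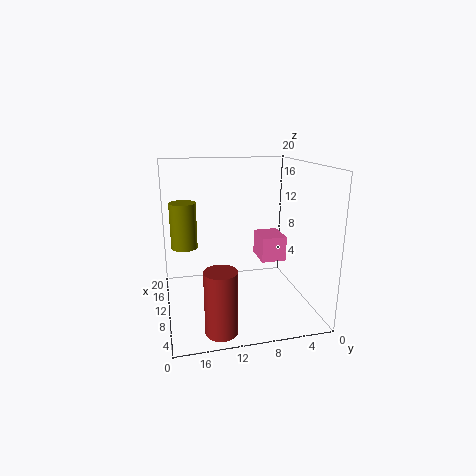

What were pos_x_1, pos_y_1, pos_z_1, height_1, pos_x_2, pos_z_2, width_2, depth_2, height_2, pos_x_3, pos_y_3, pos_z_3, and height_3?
pos_x_1 = 16
pos_y_1 = 17
pos_z_1 = 7
height_1 = 7
pos_x_2 = 14
pos_z_2 = 4
width_2 = 5
depth_2 = 4
height_2 = 4
pos_x_3 = 2
pos_y_3 = 14
pos_z_3 = 1
height_3 = 8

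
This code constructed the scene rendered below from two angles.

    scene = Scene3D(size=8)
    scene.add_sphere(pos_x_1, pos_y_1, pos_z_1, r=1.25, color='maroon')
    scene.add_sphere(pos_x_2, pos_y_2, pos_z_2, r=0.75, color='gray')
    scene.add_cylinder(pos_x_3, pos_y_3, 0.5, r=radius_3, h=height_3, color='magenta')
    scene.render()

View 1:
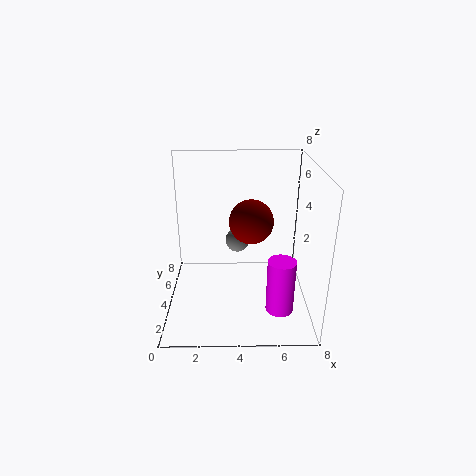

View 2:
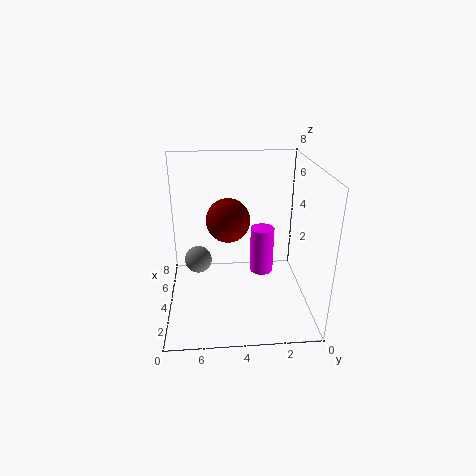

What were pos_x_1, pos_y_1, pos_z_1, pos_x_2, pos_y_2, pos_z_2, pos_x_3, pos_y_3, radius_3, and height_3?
pos_x_1 = 4.75; pos_y_1 = 4.5; pos_z_1 = 4.75; pos_x_2 = 4; pos_y_2 = 6.25; pos_z_2 = 2.75; pos_x_3 = 6.25; pos_y_3 = 2.25; radius_3 = 0.75; height_3 = 3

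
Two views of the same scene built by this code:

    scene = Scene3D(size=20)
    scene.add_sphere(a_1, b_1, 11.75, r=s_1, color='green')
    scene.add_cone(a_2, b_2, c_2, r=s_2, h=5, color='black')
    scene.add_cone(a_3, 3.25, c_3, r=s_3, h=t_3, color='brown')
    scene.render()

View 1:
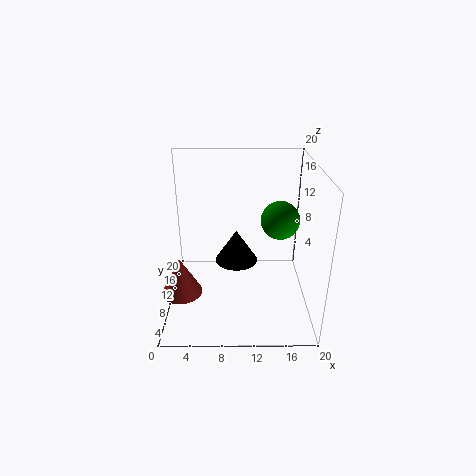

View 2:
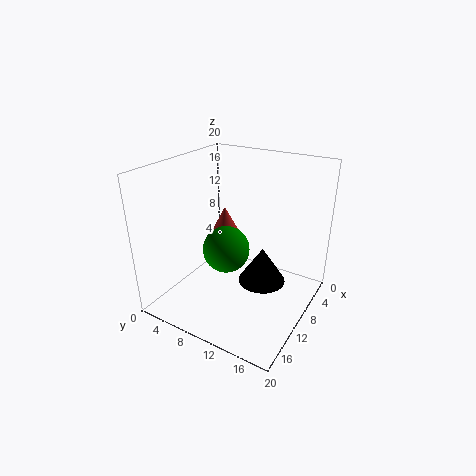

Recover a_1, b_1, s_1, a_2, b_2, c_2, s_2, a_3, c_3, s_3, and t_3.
a_1 = 16
b_1 = 12
s_1 = 2.75
a_2 = 9.75
b_2 = 13.75
c_2 = 4.25
s_2 = 3.25
a_3 = 3
c_3 = 6
s_3 = 2.5
t_3 = 4.75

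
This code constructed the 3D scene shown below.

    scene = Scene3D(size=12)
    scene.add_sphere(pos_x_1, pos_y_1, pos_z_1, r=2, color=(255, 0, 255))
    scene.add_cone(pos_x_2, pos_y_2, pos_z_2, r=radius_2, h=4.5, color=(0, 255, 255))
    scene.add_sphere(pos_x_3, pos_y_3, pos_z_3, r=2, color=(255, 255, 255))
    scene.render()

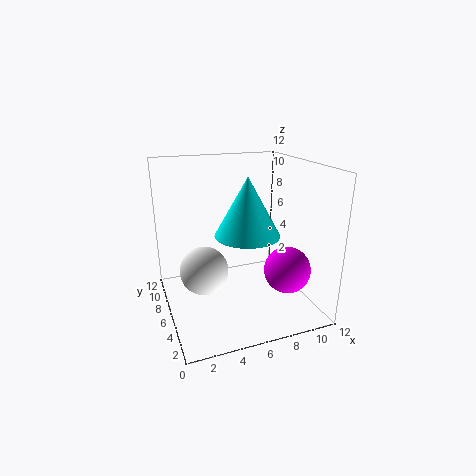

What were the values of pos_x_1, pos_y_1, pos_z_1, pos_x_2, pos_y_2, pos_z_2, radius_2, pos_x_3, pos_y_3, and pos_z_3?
pos_x_1 = 10, pos_y_1 = 4.5, pos_z_1 = 3, pos_x_2 = 6, pos_y_2 = 4, pos_z_2 = 7, radius_2 = 2.5, pos_x_3 = 3, pos_y_3 = 6, pos_z_3 = 3.5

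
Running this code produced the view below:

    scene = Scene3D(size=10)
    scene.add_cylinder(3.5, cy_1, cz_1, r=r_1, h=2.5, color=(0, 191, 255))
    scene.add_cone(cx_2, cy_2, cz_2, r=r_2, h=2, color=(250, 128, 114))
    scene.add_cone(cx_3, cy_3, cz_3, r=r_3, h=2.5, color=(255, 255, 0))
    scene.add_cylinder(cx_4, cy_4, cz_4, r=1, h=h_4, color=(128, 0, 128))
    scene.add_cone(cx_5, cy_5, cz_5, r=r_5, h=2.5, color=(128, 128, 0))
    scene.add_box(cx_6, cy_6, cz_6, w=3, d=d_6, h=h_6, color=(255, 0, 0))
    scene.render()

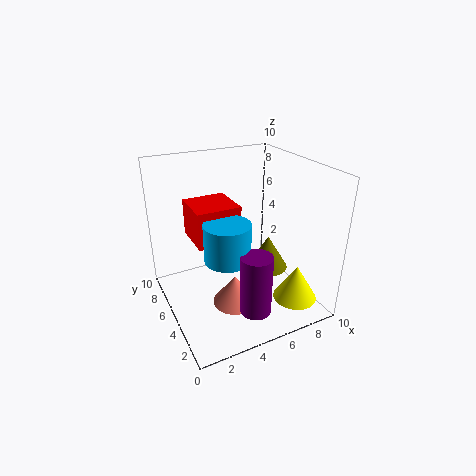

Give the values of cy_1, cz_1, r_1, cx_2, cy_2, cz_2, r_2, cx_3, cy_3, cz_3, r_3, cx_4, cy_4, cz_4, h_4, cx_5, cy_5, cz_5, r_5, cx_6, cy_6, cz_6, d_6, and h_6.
cy_1 = 3.5; cz_1 = 4.5; r_1 = 1.5; cx_2 = 4; cy_2 = 3.5; cz_2 = 1; r_2 = 1.5; cx_3 = 8; cy_3 = 2; cz_3 = 1; r_3 = 1.5; cx_4 = 4.5; cy_4 = 1.5; cz_4 = 1.5; h_4 = 4; cx_5 = 7.5; cy_5 = 5; cz_5 = 2; r_5 = 1.5; cx_6 = 2; cy_6 = 4.5; cz_6 = 5; d_6 = 3; h_6 = 2.5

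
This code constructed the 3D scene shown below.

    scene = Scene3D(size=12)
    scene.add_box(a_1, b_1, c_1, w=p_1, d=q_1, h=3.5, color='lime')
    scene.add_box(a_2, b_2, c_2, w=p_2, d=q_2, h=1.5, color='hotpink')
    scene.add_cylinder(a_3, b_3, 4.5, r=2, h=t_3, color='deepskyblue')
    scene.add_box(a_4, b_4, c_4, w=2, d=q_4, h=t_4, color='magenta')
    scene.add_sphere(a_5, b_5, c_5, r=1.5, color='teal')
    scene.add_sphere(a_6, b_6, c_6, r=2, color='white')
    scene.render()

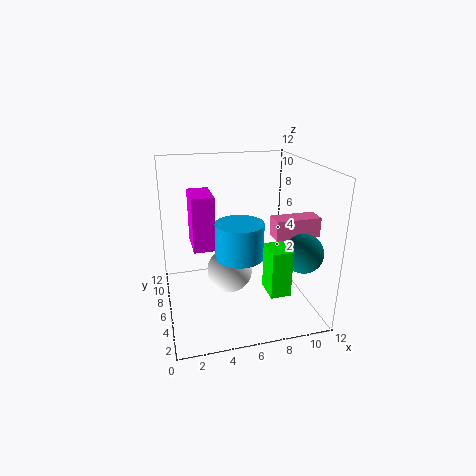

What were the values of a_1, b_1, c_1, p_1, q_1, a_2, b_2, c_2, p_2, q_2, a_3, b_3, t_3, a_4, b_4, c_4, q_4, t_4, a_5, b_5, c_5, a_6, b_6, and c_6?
a_1 = 7; b_1 = 0.5; c_1 = 3.5; p_1 = 1.5; q_1 = 2; a_2 = 8; b_2 = 2.5; c_2 = 7; p_2 = 3.5; q_2 = 1.5; a_3 = 6; b_3 = 5.5; t_3 = 3; a_4 = 2.5; b_4 = 8; c_4 = 4; q_4 = 3.5; t_4 = 5; a_5 = 10; b_5 = 2; c_5 = 6; a_6 = 5.5; b_6 = 7; c_6 = 2.5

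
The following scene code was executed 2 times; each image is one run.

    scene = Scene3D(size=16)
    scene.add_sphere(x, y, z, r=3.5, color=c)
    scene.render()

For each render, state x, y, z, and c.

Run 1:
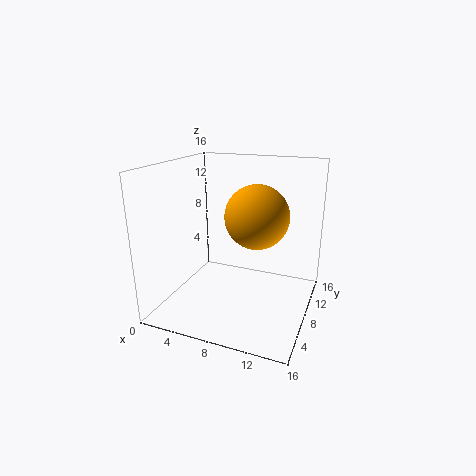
x = 10
y = 8.5
z = 10.5
c = 'orange'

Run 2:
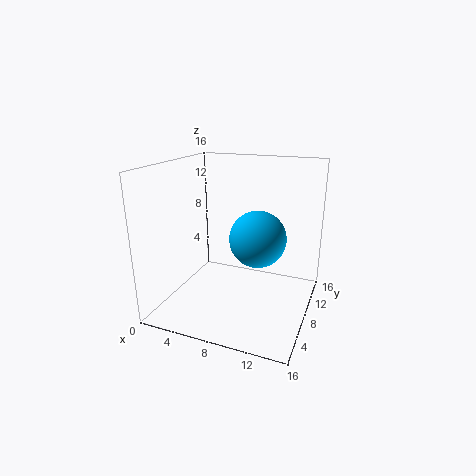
x = 9
y = 12
z = 6.5
c = 'deepskyblue'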